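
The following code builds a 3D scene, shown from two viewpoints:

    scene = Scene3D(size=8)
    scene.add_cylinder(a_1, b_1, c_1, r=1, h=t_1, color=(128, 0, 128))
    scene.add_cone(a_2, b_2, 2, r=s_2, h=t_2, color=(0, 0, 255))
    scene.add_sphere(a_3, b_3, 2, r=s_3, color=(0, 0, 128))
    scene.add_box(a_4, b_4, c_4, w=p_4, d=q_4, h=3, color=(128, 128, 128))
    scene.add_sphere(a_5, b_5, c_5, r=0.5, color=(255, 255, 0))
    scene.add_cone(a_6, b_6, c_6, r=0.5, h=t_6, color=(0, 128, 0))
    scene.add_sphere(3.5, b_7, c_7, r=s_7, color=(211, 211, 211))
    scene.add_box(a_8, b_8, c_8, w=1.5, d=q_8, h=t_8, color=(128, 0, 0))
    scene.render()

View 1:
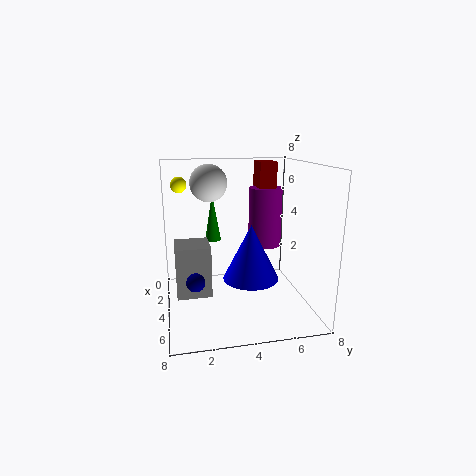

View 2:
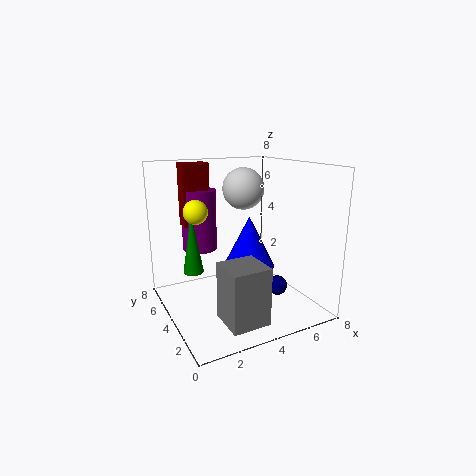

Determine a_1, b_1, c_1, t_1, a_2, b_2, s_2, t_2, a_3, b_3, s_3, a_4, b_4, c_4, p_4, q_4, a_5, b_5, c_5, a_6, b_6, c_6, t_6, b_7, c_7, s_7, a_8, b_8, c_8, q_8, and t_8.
a_1 = 2.5; b_1 = 6; c_1 = 3; t_1 = 3.5; a_2 = 5; b_2 = 4.5; s_2 = 1.5; t_2 = 3; a_3 = 5; b_3 = 1.5; s_3 = 0.5; a_4 = 2; b_4 = 0.5; c_4 = 0.5; p_4 = 2; q_4 = 2; a_5 = 0.5; b_5 = 1; c_5 = 6.5; a_6 = 1; b_6 = 3; c_6 = 3; t_6 = 3; b_7 = 2.5; c_7 = 7; s_7 = 1; a_8 = 1.5; b_8 = 5.5; c_8 = 4.5; q_8 = 1; t_8 = 3.5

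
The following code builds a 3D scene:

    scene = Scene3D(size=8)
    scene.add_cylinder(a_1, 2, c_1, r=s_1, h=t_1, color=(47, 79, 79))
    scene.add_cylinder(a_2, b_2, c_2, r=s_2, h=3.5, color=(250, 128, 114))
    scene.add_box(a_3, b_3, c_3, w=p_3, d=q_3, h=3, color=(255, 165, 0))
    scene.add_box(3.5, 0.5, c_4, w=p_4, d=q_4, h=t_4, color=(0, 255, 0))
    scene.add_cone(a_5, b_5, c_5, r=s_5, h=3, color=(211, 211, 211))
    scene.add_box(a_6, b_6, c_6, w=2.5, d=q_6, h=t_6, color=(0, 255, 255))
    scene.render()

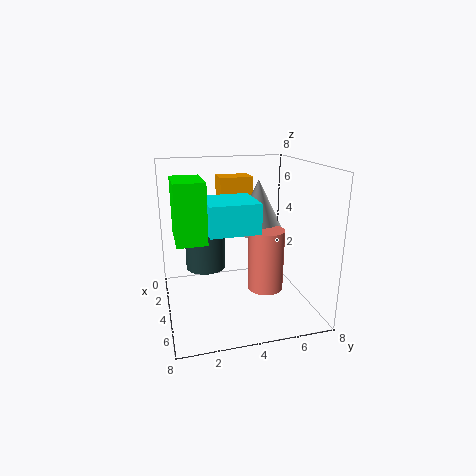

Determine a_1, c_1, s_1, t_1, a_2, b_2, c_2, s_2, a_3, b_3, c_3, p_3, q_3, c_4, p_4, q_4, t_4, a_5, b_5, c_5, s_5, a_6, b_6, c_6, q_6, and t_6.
a_1 = 5, c_1 = 3, s_1 = 1, t_1 = 2, a_2 = 4.5, b_2 = 5.5, c_2 = 1, s_2 = 1, a_3 = 0.5, b_3 = 3.5, c_3 = 4, p_3 = 1.5, q_3 = 2, c_4 = 4.5, p_4 = 2.5, q_4 = 1.5, t_4 = 3, a_5 = 3, b_5 = 5.5, c_5 = 4, s_5 = 1.5, a_6 = 4, b_6 = 2, c_6 = 5, q_6 = 2.5, t_6 = 1.5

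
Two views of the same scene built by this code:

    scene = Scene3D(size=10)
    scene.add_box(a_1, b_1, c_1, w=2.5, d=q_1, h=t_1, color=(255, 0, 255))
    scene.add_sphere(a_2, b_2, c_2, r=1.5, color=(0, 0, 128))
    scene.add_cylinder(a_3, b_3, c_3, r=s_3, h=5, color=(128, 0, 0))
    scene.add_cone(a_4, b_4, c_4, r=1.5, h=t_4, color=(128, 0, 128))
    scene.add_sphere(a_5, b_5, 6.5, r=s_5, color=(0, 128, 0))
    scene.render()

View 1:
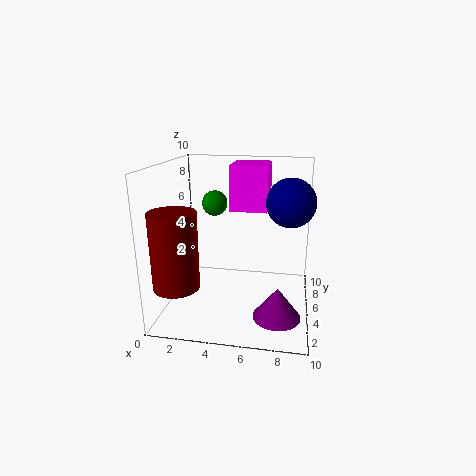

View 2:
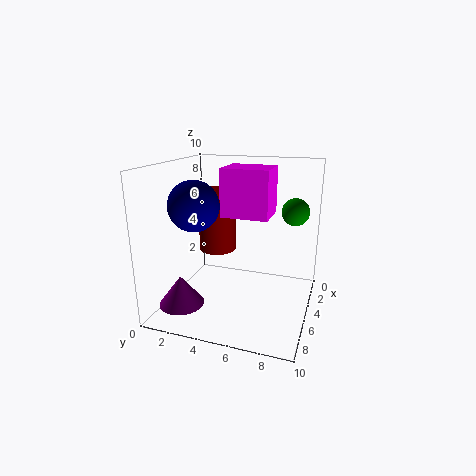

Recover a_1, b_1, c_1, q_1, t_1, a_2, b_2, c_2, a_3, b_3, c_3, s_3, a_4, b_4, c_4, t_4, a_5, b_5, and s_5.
a_1 = 4.5, b_1 = 4.5, c_1 = 7, q_1 = 3, t_1 = 3, a_2 = 8.5, b_2 = 3.5, c_2 = 8, a_3 = 1.5, b_3 = 2, c_3 = 2.5, s_3 = 1.5, a_4 = 8, b_4 = 2, c_4 = 1, t_4 = 2, a_5 = 2.5, b_5 = 8.5, s_5 = 1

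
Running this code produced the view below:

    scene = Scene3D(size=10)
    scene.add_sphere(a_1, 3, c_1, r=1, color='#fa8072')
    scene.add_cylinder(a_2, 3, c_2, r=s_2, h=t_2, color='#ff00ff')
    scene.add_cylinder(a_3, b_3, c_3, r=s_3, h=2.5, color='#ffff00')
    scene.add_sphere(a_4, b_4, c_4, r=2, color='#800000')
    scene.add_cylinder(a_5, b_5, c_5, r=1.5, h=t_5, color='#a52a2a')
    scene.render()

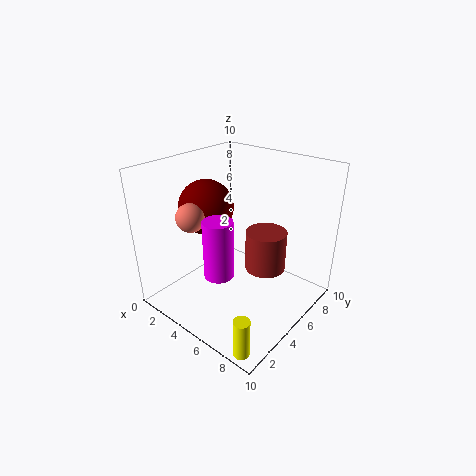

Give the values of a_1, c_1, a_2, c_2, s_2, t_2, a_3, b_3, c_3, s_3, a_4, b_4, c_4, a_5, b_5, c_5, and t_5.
a_1 = 2.5, c_1 = 6.5, a_2 = 5, c_2 = 3, s_2 = 1, t_2 = 4, a_3 = 9, b_3 = 0.5, c_3 = 0.5, s_3 = 0.5, a_4 = 2, b_4 = 5, c_4 = 6.5, a_5 = 6, b_5 = 7, c_5 = 2, t_5 = 3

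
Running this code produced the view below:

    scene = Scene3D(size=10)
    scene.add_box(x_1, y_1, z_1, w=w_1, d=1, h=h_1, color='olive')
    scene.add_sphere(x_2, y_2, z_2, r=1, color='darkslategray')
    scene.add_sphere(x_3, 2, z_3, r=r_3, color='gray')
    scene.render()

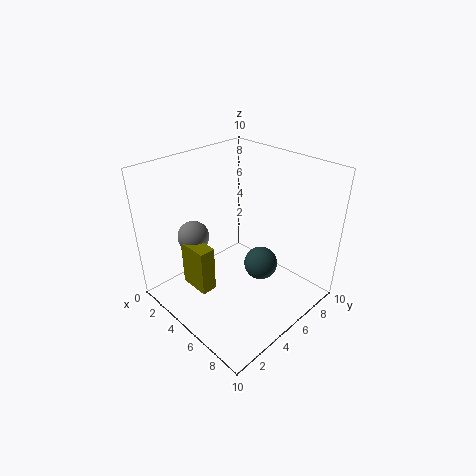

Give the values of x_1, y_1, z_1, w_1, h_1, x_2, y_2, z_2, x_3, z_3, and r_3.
x_1 = 4
y_1 = 1
z_1 = 3
w_1 = 2
h_1 = 3
x_2 = 8
y_2 = 4
z_2 = 5
x_3 = 4
z_3 = 6
r_3 = 1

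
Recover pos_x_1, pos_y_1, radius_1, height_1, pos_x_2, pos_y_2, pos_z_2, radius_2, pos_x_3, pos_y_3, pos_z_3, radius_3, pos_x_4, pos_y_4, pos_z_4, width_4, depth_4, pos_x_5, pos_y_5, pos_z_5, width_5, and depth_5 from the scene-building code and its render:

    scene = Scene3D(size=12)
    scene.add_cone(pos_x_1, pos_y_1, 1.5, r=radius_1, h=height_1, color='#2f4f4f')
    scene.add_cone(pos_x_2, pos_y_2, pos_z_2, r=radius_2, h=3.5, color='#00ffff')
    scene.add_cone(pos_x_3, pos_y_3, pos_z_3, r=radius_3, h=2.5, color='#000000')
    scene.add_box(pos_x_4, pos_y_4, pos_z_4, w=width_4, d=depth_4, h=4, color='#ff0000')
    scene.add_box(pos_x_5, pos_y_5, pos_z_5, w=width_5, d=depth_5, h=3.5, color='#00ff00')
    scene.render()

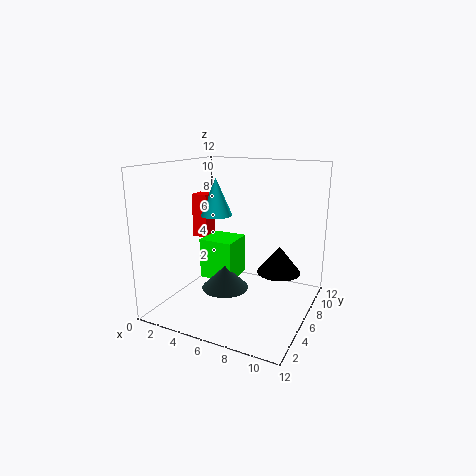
pos_x_1 = 5
pos_y_1 = 5.5
radius_1 = 2
height_1 = 2
pos_x_2 = 2.5
pos_y_2 = 8.5
pos_z_2 = 7
radius_2 = 1.5
pos_x_3 = 8.5
pos_y_3 = 9.5
pos_z_3 = 2
radius_3 = 2
pos_x_4 = 0.5
pos_y_4 = 7.5
pos_z_4 = 5
width_4 = 1.5
depth_4 = 1.5
pos_x_5 = 2.5
pos_y_5 = 5.5
pos_z_5 = 2
width_5 = 3
depth_5 = 3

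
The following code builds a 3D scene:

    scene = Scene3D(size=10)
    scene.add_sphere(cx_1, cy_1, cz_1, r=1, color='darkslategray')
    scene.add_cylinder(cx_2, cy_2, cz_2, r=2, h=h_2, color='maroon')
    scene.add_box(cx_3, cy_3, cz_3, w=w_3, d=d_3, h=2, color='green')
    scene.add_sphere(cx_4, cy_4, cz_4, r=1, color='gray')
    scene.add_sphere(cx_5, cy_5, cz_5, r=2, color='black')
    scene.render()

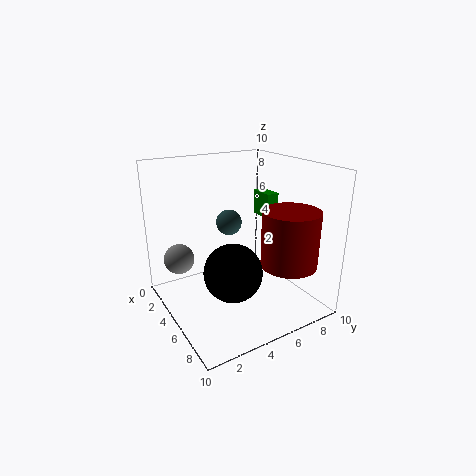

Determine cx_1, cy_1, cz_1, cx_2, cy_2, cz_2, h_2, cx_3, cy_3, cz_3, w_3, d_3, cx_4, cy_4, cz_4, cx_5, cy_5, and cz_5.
cx_1 = 2; cy_1 = 6; cz_1 = 5; cx_2 = 7; cy_2 = 8; cz_2 = 3; h_2 = 4; cx_3 = 1; cy_3 = 9; cz_3 = 5; w_3 = 2; d_3 = 1; cx_4 = 4; cy_4 = 1; cz_4 = 4; cx_5 = 6; cy_5 = 4; cz_5 = 3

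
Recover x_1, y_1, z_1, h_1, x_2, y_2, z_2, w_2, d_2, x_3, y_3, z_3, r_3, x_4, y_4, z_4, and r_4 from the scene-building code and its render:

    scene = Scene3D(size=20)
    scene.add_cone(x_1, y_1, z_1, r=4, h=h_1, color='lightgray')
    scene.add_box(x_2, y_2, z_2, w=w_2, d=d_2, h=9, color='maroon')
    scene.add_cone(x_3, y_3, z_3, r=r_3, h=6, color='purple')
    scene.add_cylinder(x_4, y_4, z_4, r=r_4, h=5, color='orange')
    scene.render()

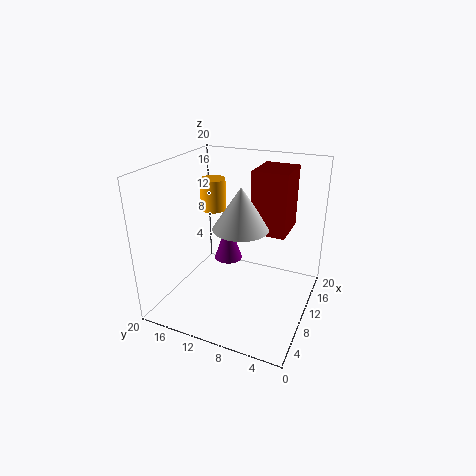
x_1 = 11; y_1 = 10; z_1 = 11; h_1 = 6; x_2 = 12; y_2 = 4; z_2 = 10; w_2 = 6; d_2 = 5; x_3 = 11; y_3 = 12; z_3 = 6; r_3 = 2; x_4 = 16; y_4 = 17; z_4 = 11; r_4 = 2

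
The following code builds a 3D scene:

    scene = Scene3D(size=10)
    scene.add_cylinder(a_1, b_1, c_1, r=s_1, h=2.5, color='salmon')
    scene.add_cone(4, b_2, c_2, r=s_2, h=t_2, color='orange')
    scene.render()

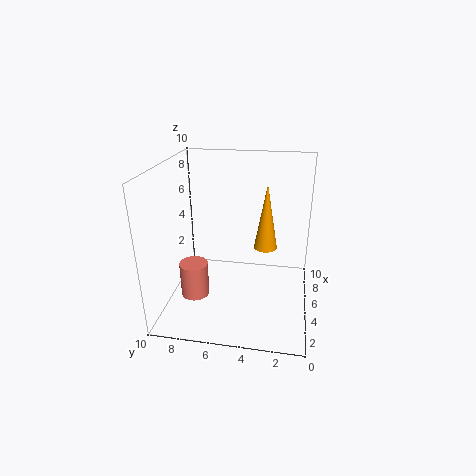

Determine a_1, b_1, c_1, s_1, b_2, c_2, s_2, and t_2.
a_1 = 4
b_1 = 8
c_1 = 0.75
s_1 = 1
b_2 = 3
c_2 = 5
s_2 = 0.75
t_2 = 4.25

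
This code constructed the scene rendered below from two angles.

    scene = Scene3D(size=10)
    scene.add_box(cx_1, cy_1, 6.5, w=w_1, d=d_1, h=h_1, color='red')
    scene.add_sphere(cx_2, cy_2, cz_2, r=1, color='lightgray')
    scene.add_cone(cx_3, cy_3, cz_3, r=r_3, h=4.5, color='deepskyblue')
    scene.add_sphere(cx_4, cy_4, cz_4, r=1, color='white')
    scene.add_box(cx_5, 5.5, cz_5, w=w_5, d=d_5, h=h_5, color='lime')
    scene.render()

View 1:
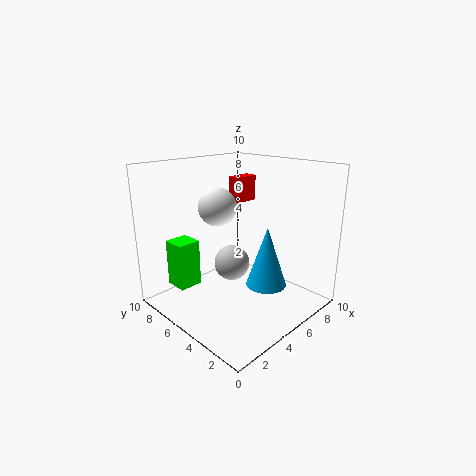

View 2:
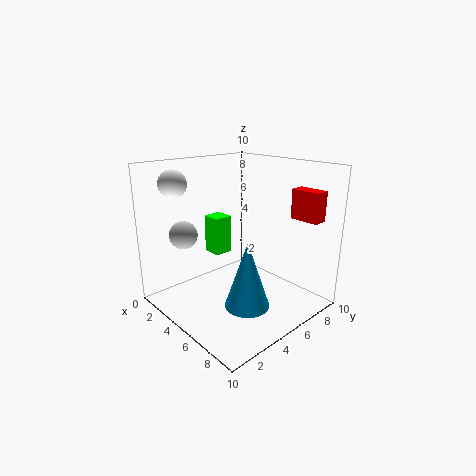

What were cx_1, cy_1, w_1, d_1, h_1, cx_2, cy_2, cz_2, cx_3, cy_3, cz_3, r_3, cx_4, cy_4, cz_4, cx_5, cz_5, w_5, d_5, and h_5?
cx_1 = 7.5; cy_1 = 7.5; w_1 = 2; d_1 = 1; h_1 = 2; cx_2 = 2; cy_2 = 2.5; cz_2 = 5; cx_3 = 7; cy_3 = 4; cz_3 = 1; r_3 = 1.5; cx_4 = 1; cy_4 = 2.5; cz_4 = 8.5; cx_5 = 0.5; cz_5 = 2.5; w_5 = 1.5; d_5 = 1.5; h_5 = 3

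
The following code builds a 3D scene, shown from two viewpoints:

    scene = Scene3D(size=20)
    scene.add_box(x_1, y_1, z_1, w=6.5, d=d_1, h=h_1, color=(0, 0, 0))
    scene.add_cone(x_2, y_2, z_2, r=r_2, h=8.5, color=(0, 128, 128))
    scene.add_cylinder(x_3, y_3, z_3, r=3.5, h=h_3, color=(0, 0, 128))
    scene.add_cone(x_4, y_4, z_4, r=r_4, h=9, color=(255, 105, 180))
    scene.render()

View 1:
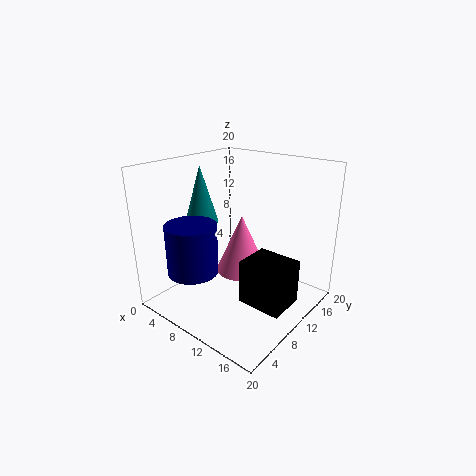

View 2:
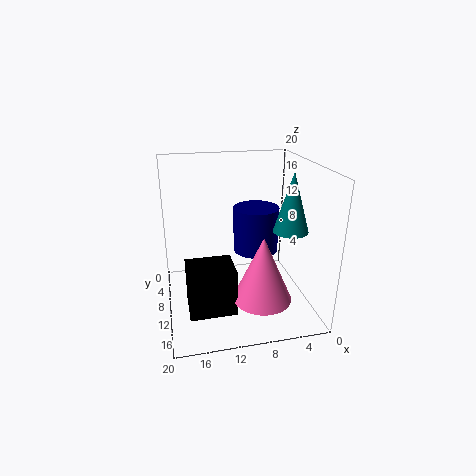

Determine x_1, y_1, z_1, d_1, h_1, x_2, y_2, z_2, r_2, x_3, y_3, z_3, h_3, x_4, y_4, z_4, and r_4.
x_1 = 11
y_1 = 9
z_1 = 0.5
d_1 = 5.5
h_1 = 6.5
x_2 = 2.5
y_2 = 10.5
z_2 = 10.5
r_2 = 2.5
x_3 = 6
y_3 = 5
z_3 = 5.5
h_3 = 7
x_4 = 7.5
y_4 = 14
z_4 = 2.5
r_4 = 4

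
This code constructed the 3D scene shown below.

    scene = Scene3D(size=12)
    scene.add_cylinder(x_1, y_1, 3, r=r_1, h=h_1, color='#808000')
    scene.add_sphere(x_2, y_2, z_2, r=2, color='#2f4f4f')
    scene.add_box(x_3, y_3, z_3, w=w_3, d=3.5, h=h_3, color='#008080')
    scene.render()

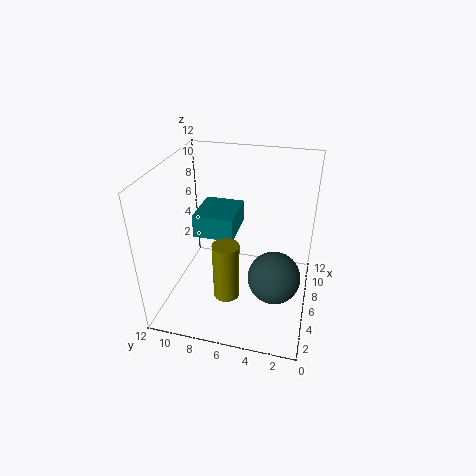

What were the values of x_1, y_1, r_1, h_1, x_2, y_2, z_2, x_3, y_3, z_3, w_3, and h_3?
x_1 = 2.5, y_1 = 6, r_1 = 1, h_1 = 4.5, x_2 = 3.5, y_2 = 2.5, z_2 = 4.5, x_3 = 6, y_3 = 6.5, z_3 = 5.5, w_3 = 4, h_3 = 2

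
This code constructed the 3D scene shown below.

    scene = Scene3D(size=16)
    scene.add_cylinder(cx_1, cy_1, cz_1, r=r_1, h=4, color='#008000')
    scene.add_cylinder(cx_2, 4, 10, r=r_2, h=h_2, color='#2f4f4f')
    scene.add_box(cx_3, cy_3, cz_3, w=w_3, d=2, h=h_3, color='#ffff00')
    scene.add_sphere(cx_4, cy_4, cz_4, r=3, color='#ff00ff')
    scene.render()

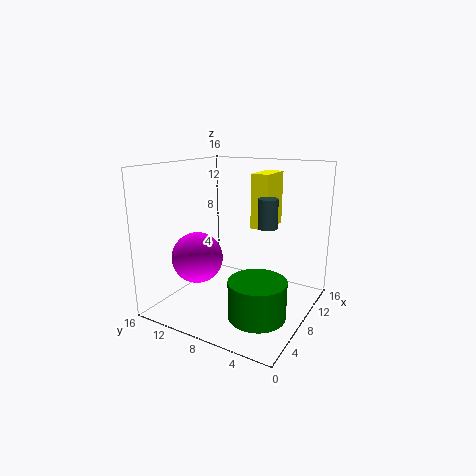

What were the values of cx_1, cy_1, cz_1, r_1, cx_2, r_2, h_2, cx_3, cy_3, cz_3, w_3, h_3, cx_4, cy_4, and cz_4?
cx_1 = 5
cy_1 = 4
cz_1 = 1
r_1 = 3
cx_2 = 7
r_2 = 1
h_2 = 3
cx_3 = 9
cy_3 = 5
cz_3 = 9
w_3 = 4
h_3 = 6
cx_4 = 7
cy_4 = 13
cz_4 = 5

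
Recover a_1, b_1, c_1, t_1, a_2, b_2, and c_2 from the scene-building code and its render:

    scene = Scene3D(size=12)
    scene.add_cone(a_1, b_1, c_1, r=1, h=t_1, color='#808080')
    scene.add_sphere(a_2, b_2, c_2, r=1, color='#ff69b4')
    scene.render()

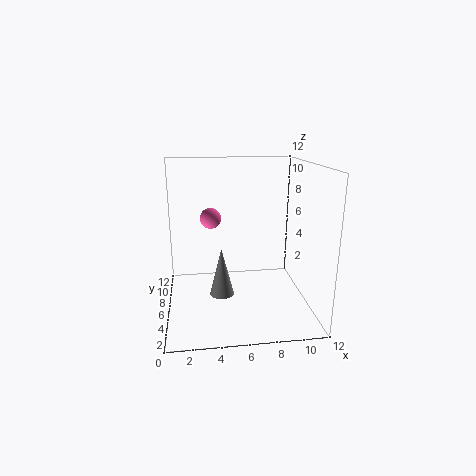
a_1 = 4.5; b_1 = 5; c_1 = 1.5; t_1 = 4; a_2 = 4; b_2 = 10.5; c_2 = 6.5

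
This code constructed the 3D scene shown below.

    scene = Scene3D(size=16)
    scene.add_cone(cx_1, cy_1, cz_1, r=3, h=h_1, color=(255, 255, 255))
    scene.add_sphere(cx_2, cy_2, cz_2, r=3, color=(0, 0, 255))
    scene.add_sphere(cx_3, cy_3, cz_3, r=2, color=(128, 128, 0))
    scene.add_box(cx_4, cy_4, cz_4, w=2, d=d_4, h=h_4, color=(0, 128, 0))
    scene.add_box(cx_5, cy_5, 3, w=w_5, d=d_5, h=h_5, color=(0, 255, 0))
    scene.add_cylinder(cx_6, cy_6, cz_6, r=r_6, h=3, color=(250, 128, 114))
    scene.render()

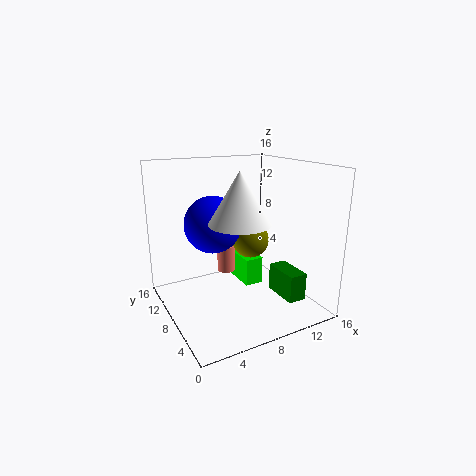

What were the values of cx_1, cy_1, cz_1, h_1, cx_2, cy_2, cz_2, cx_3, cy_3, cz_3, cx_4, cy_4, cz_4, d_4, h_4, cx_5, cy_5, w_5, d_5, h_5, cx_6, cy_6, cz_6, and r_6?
cx_1 = 6, cy_1 = 4, cz_1 = 11, h_1 = 5, cx_2 = 5, cy_2 = 8, cz_2 = 10, cx_3 = 9, cy_3 = 7, cz_3 = 8, cx_4 = 11, cy_4 = 2, cz_4 = 2, d_4 = 4, h_4 = 3, cx_5 = 8, cy_5 = 6, w_5 = 2, d_5 = 4, h_5 = 3, cx_6 = 7, cy_6 = 9, cz_6 = 4, r_6 = 1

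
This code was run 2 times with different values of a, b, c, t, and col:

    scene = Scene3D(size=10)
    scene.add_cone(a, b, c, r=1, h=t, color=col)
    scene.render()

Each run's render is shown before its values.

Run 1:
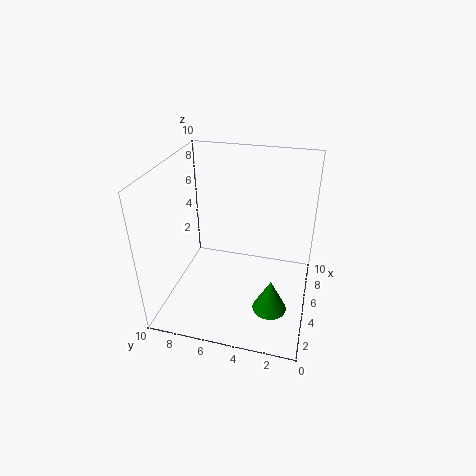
a = 1; b = 2; c = 3; t = 2; col = 'green'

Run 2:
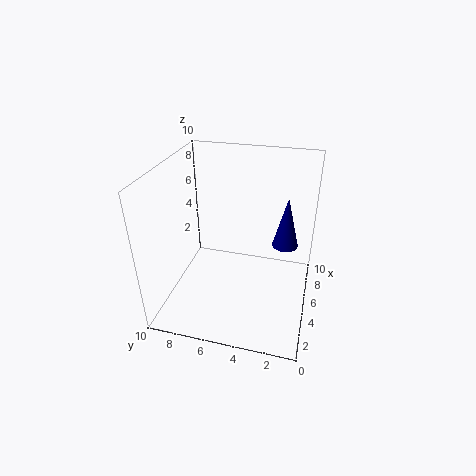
a = 8; b = 2; c = 3; t = 4; col = 'navy'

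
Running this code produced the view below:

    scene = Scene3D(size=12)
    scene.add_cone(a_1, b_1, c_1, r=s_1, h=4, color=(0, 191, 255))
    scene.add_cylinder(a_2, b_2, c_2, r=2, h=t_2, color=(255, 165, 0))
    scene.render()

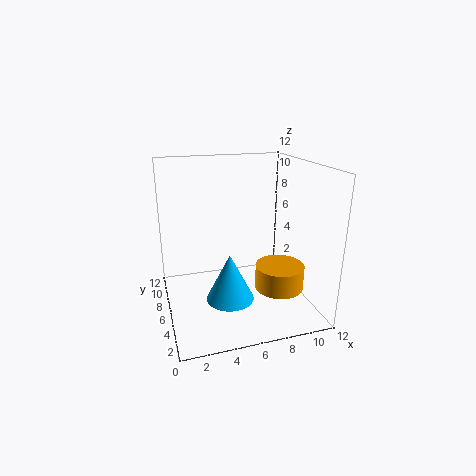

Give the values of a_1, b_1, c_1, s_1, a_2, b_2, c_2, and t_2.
a_1 = 5; b_1 = 5; c_1 = 1; s_1 = 2; a_2 = 9; b_2 = 4; c_2 = 2; t_2 = 2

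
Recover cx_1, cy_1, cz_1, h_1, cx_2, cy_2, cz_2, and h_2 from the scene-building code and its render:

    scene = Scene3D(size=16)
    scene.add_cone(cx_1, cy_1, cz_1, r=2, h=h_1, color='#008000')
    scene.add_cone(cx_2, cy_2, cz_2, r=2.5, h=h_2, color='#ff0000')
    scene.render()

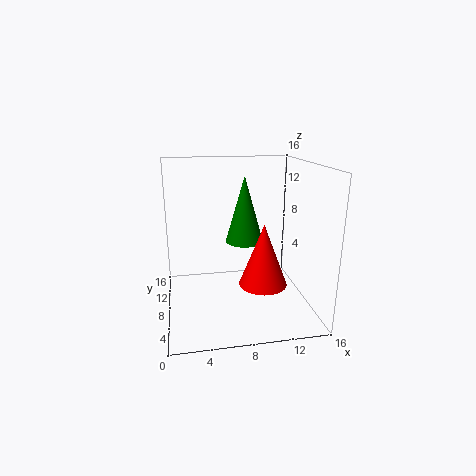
cx_1 = 8.5
cy_1 = 7
cz_1 = 8
h_1 = 7
cx_2 = 10
cy_2 = 4.5
cz_2 = 4
h_2 = 6.5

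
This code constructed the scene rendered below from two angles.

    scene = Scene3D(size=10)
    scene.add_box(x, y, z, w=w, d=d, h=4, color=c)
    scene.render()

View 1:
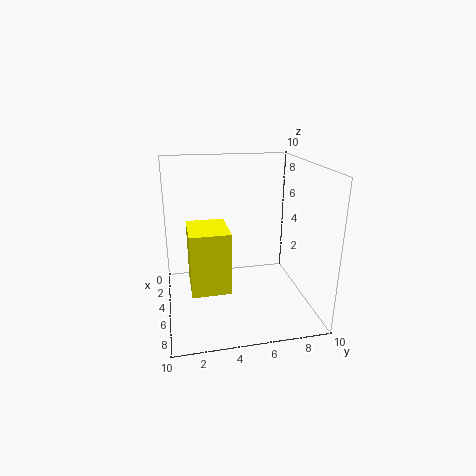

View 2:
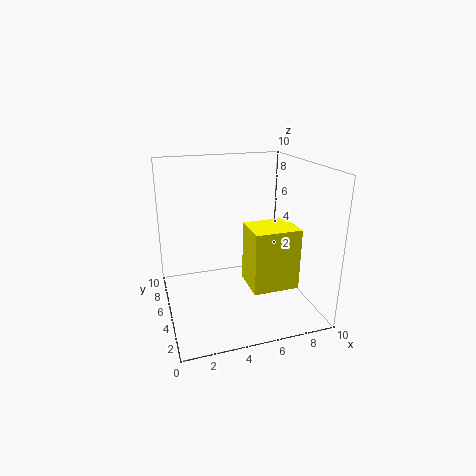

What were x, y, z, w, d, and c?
x = 5; y = 1.5; z = 2.5; w = 3; d = 2.5; c = 'yellow'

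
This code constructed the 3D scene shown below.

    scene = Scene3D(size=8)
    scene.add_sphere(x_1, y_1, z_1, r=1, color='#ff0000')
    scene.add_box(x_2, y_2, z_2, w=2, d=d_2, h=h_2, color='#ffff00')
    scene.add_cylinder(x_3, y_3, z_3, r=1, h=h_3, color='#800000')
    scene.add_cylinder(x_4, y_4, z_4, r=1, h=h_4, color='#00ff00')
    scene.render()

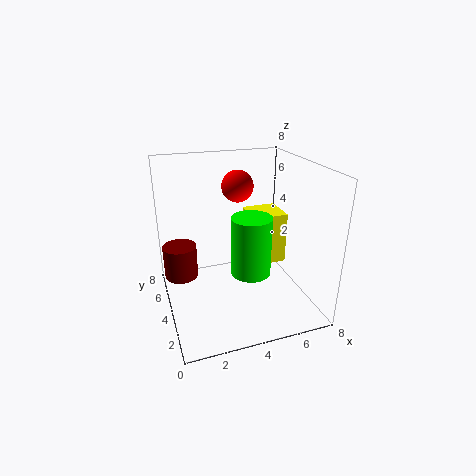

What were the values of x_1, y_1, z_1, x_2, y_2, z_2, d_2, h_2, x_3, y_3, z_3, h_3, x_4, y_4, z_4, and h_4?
x_1 = 5, y_1 = 7, z_1 = 6, x_2 = 5, y_2 = 4, z_2 = 2, d_2 = 2, h_2 = 3, x_3 = 1, y_3 = 6, z_3 = 1, h_3 = 2, x_4 = 4, y_4 = 2, z_4 = 3, h_4 = 3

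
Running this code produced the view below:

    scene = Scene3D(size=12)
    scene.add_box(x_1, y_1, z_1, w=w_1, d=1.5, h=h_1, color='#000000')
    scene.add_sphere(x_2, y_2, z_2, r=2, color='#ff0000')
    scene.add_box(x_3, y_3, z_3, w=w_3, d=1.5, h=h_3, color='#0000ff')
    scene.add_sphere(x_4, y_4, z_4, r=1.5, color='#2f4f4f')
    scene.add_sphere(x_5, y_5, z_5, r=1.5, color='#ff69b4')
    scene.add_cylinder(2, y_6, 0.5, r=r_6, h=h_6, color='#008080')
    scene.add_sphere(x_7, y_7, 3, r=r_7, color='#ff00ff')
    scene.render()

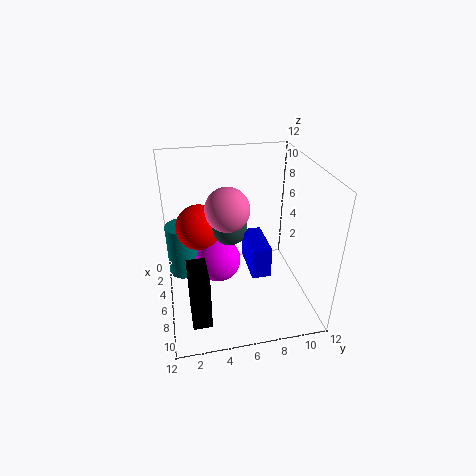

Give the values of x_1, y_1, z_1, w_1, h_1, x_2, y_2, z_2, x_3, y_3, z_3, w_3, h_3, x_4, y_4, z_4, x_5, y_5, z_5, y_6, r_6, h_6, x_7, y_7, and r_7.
x_1 = 7.5; y_1 = 1.5; z_1 = 1; w_1 = 3; h_1 = 4.5; x_2 = 3.5; y_2 = 3; z_2 = 6; x_3 = 5.5; y_3 = 6.5; z_3 = 4; w_3 = 3.5; h_3 = 2.5; x_4 = 5; y_4 = 5.5; z_4 = 6.5; x_5 = 9.5; y_5 = 4.5; z_5 = 10.5; y_6 = 1.5; r_6 = 1.5; h_6 = 5; x_7 = 4.5; y_7 = 4.5; r_7 = 2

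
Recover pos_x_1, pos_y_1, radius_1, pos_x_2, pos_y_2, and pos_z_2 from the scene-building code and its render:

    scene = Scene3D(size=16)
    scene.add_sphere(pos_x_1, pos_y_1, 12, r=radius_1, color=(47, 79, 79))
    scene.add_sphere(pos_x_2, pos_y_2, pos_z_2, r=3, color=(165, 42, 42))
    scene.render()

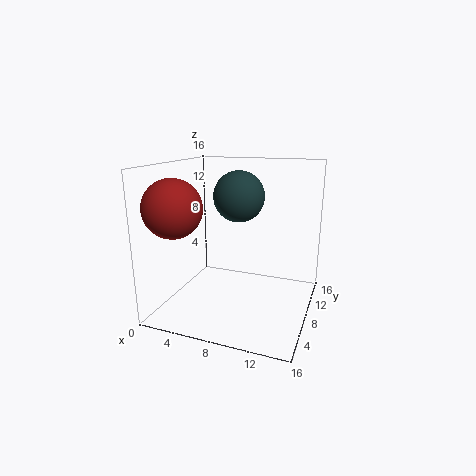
pos_x_1 = 7; pos_y_1 = 11; radius_1 = 3; pos_x_2 = 3; pos_y_2 = 3; pos_z_2 = 12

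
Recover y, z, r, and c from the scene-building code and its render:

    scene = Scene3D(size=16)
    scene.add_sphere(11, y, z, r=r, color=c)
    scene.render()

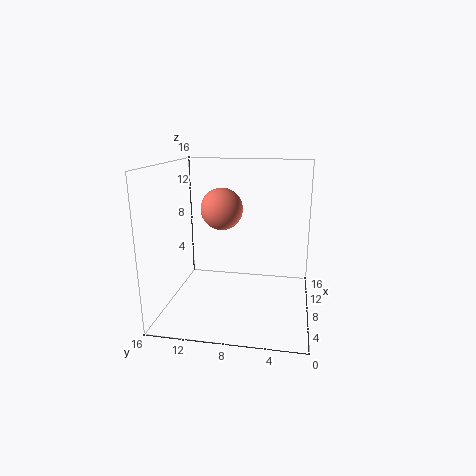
y = 10.5; z = 10.5; r = 2.5; c = 'salmon'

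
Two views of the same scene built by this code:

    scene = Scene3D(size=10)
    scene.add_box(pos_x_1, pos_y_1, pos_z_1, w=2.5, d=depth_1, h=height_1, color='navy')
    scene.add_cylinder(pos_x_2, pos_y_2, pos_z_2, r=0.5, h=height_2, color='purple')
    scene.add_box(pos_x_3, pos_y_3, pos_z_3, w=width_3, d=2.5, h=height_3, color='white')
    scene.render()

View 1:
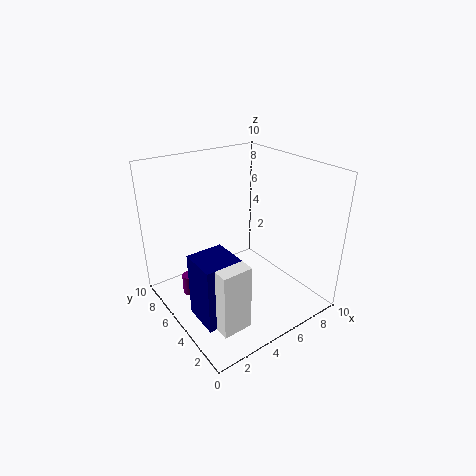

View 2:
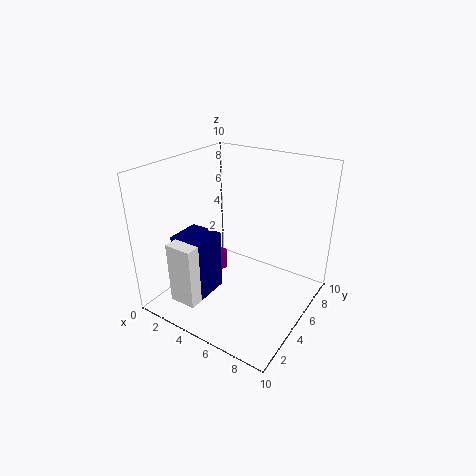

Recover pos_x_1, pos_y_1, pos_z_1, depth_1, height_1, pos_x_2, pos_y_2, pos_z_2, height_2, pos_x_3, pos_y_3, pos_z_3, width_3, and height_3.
pos_x_1 = 1
pos_y_1 = 2.5
pos_z_1 = 0.5
depth_1 = 2.5
height_1 = 4.5
pos_x_2 = 2
pos_y_2 = 7
pos_z_2 = 0.5
height_2 = 1.5
pos_x_3 = 1.5
pos_y_3 = 1.5
pos_z_3 = 0.5
width_3 = 2
height_3 = 4.5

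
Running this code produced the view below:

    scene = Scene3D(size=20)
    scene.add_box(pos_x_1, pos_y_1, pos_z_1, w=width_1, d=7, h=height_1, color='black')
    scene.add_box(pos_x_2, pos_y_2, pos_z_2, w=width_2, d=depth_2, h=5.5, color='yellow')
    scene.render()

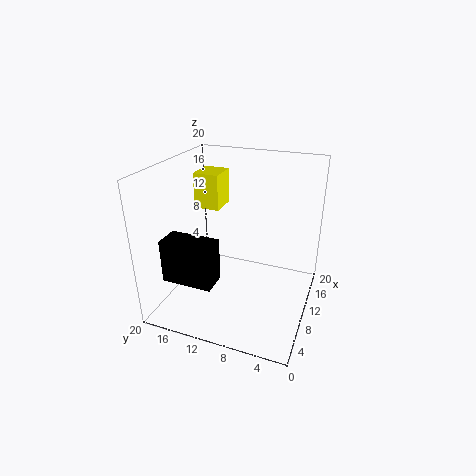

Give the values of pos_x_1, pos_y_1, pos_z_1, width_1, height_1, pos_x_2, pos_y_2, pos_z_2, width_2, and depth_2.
pos_x_1 = 3.5, pos_y_1 = 11.5, pos_z_1 = 5, width_1 = 3.5, height_1 = 6, pos_x_2 = 14.5, pos_y_2 = 15, pos_z_2 = 11.5, width_2 = 4.5, depth_2 = 4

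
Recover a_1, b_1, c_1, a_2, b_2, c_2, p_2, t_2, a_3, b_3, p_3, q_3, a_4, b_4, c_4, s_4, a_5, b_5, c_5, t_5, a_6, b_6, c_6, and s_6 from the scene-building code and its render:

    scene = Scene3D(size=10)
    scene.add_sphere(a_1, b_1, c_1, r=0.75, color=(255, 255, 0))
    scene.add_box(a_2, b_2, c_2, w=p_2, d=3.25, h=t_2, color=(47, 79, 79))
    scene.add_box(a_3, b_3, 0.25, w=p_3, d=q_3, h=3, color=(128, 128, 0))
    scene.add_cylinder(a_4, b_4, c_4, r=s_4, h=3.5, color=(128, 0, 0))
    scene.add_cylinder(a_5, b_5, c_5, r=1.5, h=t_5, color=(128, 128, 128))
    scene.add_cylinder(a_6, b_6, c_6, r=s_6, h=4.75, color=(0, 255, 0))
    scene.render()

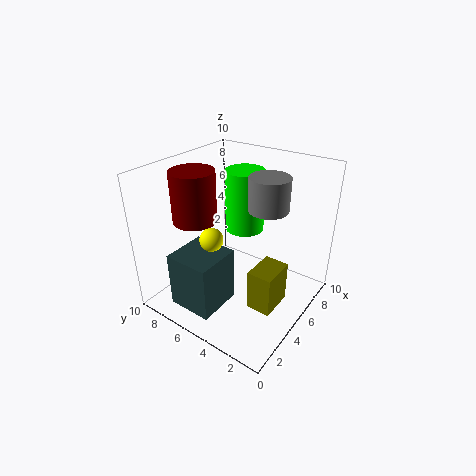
a_1 = 2.5; b_1 = 5.25; c_1 = 6; a_2 = 1.25; b_2 = 5; c_2 = 0.25; p_2 = 3.25; t_2 = 4; a_3 = 4; b_3 = 1.75; p_3 = 2.5; q_3 = 1.75; a_4 = 3.5; b_4 = 7.5; c_4 = 6.25; s_4 = 1.5; a_5 = 7.75; b_5 = 4.25; c_5 = 6.25; t_5 = 2.5; a_6 = 8; b_6 = 6.5; c_6 = 4; s_6 = 1.5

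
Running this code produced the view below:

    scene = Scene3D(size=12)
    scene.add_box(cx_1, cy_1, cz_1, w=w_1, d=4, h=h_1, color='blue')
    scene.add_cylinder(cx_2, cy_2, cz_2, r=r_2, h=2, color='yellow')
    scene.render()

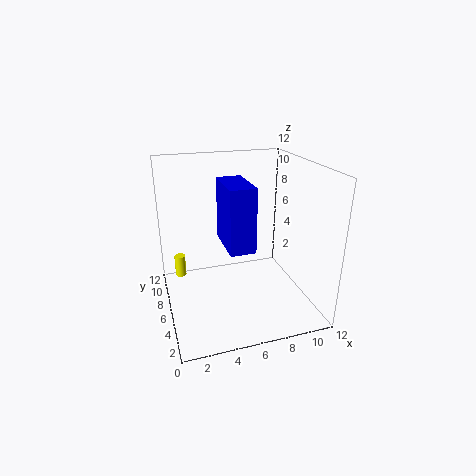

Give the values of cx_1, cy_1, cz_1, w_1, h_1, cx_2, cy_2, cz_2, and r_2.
cx_1 = 4.5; cy_1 = 3; cz_1 = 6; w_1 = 2; h_1 = 5; cx_2 = 1.5; cy_2 = 10; cz_2 = 1; r_2 = 0.5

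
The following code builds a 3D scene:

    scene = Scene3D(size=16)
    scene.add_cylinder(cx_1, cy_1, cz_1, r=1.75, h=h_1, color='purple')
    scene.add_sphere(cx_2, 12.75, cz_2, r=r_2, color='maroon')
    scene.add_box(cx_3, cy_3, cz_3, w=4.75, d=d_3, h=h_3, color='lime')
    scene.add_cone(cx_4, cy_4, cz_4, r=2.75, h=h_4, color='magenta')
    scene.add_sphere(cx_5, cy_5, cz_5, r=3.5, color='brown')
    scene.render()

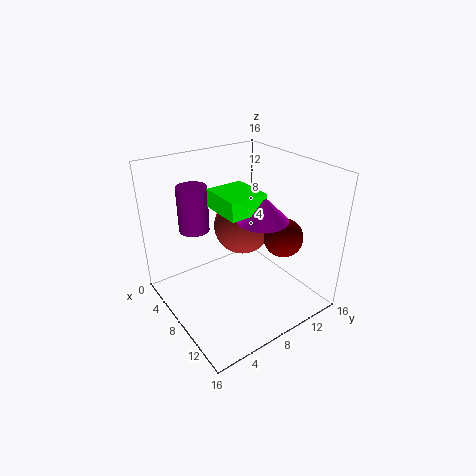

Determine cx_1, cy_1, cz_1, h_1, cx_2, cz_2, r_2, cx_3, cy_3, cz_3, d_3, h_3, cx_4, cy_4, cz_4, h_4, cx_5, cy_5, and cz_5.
cx_1 = 3.5
cy_1 = 5
cz_1 = 8
h_1 = 5.25
cx_2 = 10.25
cz_2 = 7.5
r_2 = 2.25
cx_3 = 5.5
cy_3 = 5.75
cz_3 = 11.5
d_3 = 4.25
h_3 = 2
cx_4 = 10
cy_4 = 9.75
cz_4 = 10.5
h_4 = 2.75
cx_5 = 4.75
cy_5 = 11
cz_5 = 7.25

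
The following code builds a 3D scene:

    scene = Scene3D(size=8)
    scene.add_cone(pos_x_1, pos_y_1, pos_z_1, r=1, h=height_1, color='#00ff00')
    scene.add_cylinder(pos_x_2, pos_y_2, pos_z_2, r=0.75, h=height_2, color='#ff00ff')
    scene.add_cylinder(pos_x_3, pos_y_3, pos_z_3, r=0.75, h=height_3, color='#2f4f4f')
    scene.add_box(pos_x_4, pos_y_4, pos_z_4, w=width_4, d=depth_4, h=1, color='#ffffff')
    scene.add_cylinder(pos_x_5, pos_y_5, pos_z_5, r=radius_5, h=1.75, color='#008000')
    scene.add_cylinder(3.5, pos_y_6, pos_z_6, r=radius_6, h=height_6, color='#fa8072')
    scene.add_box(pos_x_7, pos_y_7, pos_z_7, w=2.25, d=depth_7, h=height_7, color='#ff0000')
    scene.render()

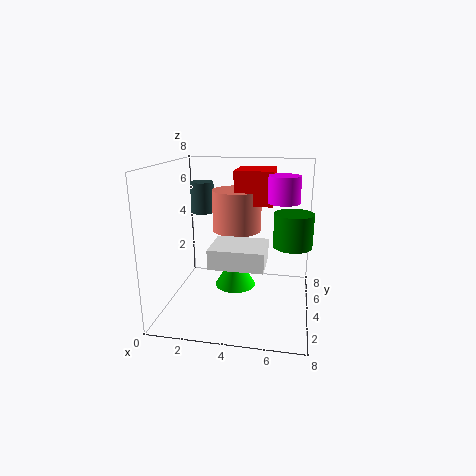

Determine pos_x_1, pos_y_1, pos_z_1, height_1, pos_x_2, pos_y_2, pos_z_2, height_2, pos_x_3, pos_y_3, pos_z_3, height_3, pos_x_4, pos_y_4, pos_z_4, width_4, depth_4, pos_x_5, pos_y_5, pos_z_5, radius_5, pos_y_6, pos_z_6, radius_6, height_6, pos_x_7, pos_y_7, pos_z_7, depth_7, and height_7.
pos_x_1 = 4.25
pos_y_1 = 2
pos_z_1 = 2.25
height_1 = 1.75
pos_x_2 = 6.5
pos_y_2 = 2.25
pos_z_2 = 6.5
height_2 = 1.25
pos_x_3 = 1
pos_y_3 = 7.25
pos_z_3 = 4.5
height_3 = 2
pos_x_4 = 3
pos_y_4 = 1.25
pos_z_4 = 3.25
width_4 = 2.75
depth_4 = 2.25
pos_x_5 = 7
pos_y_5 = 3.25
pos_z_5 = 4
radius_5 = 1
pos_y_6 = 6.25
pos_z_6 = 3.75
radius_6 = 1.5
height_6 = 2.5
pos_x_7 = 3.5
pos_y_7 = 5.25
pos_z_7 = 5.5
depth_7 = 2.5
height_7 = 2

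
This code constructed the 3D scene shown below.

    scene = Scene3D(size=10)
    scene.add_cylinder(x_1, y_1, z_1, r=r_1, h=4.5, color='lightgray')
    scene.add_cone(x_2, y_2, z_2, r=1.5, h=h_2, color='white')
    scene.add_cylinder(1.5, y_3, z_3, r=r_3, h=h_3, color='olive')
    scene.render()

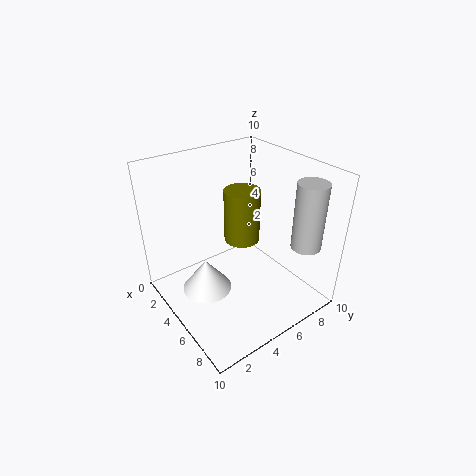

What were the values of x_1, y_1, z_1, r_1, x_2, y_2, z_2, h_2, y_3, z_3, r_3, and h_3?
x_1 = 8.5
y_1 = 8
z_1 = 5
r_1 = 1
x_2 = 6.5
y_2 = 1.5
z_2 = 3.5
h_2 = 2
y_3 = 8
z_3 = 2
r_3 = 1.5
h_3 = 4.5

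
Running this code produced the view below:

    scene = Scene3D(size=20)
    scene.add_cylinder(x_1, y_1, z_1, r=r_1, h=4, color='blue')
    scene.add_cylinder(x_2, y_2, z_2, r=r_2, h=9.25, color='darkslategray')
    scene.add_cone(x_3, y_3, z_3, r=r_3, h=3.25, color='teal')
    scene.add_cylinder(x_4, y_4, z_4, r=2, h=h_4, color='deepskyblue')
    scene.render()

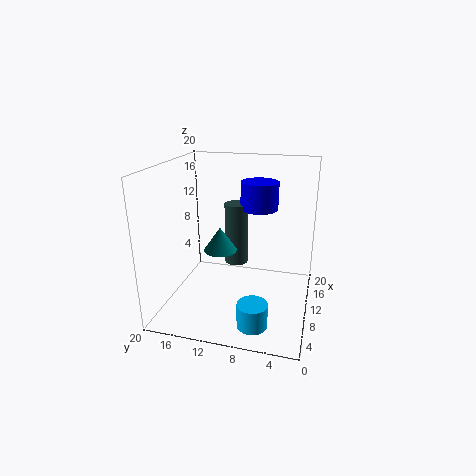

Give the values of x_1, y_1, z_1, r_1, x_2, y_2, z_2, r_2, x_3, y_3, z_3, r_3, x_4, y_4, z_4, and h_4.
x_1 = 14.5, y_1 = 8, z_1 = 13, r_1 = 2.75, x_2 = 13.75, y_2 = 11.25, z_2 = 4.5, r_2 = 1.75, x_3 = 8.25, y_3 = 12, z_3 = 8.75, r_3 = 2.25, x_4 = 4, y_4 = 6.5, z_4 = 0.5, h_4 = 3.25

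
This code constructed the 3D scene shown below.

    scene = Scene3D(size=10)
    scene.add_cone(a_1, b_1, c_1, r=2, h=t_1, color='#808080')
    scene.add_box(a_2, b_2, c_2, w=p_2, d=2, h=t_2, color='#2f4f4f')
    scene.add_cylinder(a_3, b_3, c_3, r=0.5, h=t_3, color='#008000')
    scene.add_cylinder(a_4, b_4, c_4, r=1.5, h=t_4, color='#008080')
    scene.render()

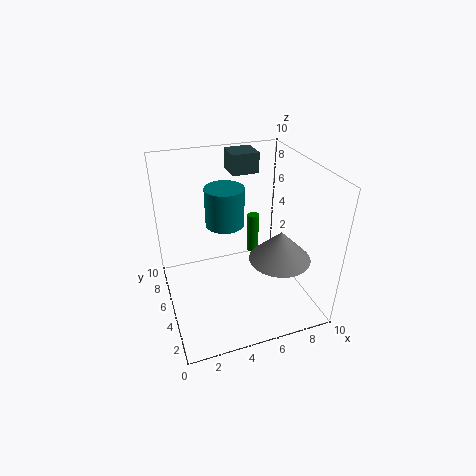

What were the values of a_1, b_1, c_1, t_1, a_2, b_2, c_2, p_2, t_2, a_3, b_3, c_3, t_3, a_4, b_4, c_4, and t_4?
a_1 = 7, b_1 = 2.5, c_1 = 4.5, t_1 = 2, a_2 = 5.5, b_2 = 7.5, c_2 = 8.5, p_2 = 2, t_2 = 1.5, a_3 = 8, b_3 = 9.5, c_3 = 0.5, t_3 = 3.5, a_4 = 5, b_4 = 8, c_4 = 4.5, t_4 = 3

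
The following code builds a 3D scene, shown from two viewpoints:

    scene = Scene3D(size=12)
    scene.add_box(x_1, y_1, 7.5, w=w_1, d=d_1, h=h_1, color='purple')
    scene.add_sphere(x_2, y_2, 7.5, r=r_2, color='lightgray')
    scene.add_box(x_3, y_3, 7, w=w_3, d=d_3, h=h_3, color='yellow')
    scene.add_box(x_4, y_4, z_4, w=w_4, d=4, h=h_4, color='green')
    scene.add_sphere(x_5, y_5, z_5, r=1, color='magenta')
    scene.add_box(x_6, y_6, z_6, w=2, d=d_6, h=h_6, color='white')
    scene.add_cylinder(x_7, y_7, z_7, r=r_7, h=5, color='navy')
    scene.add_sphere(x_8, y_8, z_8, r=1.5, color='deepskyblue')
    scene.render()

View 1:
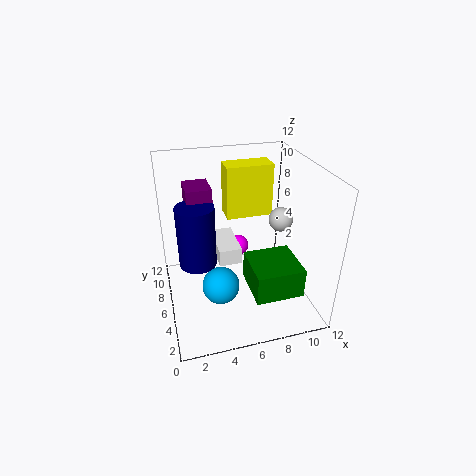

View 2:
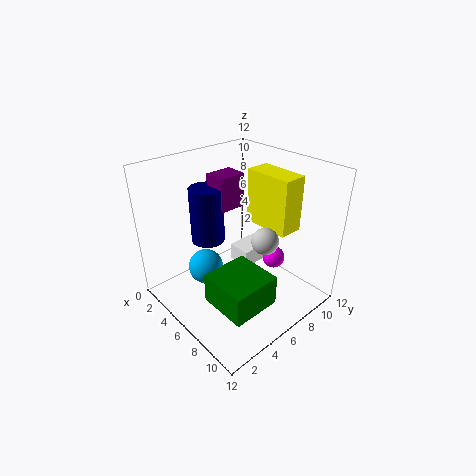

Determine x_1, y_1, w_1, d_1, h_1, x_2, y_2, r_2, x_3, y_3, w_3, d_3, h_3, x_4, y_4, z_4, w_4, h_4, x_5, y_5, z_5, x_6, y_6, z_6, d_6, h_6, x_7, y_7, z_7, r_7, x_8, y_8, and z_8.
x_1 = 2, y_1 = 6, w_1 = 2, d_1 = 2.5, h_1 = 3, x_2 = 9.5, y_2 = 5.5, r_2 = 1, x_3 = 5.5, y_3 = 7.5, w_3 = 4, d_3 = 2, h_3 = 4.5, x_4 = 6.5, y_4 = 2, z_4 = 2, w_4 = 4, h_4 = 2.5, x_5 = 7, y_5 = 9.5, z_5 = 3, x_6 = 4.5, y_6 = 6.5, z_6 = 3, d_6 = 4, h_6 = 1.5, x_7 = 2.5, y_7 = 5.5, z_7 = 4.5, r_7 = 1.5, x_8 = 4, y_8 = 4, z_8 = 3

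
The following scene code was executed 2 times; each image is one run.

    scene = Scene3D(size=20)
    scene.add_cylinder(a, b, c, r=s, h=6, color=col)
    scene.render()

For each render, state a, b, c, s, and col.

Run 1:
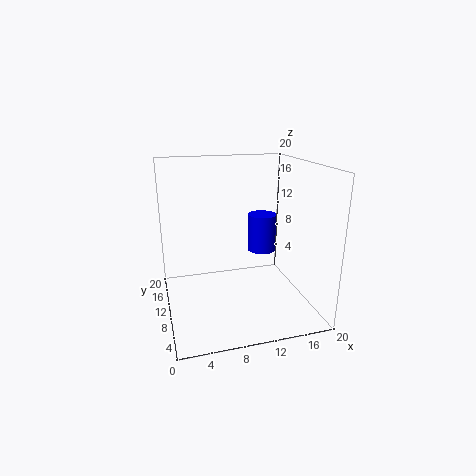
a = 15.75, b = 16, c = 5.25, s = 2.25, col = 'blue'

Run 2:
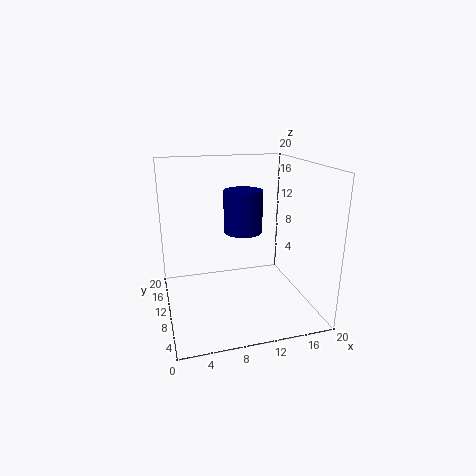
a = 11.25, b = 11.75, c = 10.25, s = 2.75, col = 'navy'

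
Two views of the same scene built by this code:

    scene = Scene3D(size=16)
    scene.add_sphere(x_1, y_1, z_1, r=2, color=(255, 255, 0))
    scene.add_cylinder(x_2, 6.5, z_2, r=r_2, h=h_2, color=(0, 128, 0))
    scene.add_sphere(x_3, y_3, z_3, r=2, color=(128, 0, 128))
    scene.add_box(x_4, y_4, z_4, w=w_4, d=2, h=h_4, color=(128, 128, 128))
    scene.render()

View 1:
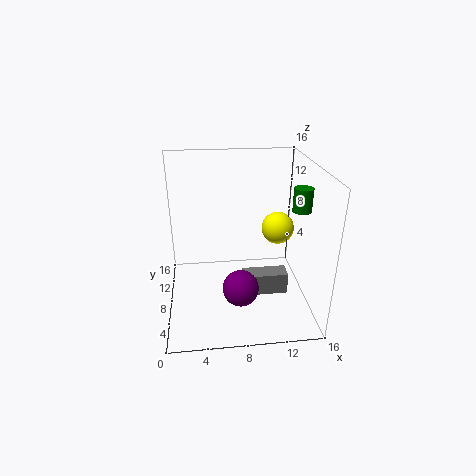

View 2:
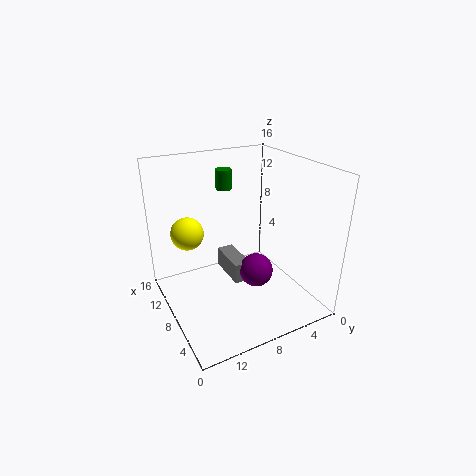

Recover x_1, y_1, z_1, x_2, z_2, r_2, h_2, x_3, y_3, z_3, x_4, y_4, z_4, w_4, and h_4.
x_1 = 13.5; y_1 = 12; z_1 = 7; x_2 = 14.5; z_2 = 11.5; r_2 = 1; h_2 = 2.5; x_3 = 8; y_3 = 5.5; z_3 = 3; x_4 = 8.5; y_4 = 6; z_4 = 1.5; w_4 = 5; h_4 = 2.5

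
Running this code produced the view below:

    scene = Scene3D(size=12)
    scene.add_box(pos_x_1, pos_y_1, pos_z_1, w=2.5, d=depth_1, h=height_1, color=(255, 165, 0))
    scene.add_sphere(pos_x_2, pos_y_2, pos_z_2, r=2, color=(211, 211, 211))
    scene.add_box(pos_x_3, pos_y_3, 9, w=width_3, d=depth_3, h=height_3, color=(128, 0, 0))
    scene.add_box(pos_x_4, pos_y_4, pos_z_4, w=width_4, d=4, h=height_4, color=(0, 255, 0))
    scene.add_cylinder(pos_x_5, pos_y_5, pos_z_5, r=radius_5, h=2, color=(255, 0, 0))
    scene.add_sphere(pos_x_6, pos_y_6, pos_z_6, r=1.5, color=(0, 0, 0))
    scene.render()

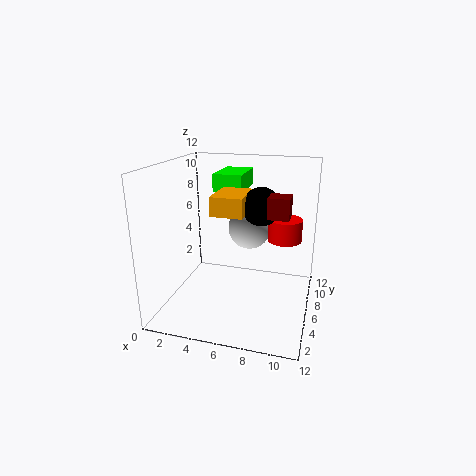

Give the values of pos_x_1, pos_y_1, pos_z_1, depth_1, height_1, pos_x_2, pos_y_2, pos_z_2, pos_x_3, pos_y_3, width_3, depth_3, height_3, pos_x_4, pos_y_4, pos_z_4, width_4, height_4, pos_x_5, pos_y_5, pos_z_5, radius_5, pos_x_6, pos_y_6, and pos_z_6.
pos_x_1 = 4.5
pos_y_1 = 3.5
pos_z_1 = 8.5
depth_1 = 3.5
height_1 = 1.5
pos_x_2 = 6
pos_y_2 = 10
pos_z_2 = 5.5
pos_x_3 = 9
pos_y_3 = 2.5
width_3 = 1.5
depth_3 = 1.5
height_3 = 1.5
pos_x_4 = 3.5
pos_y_4 = 7
pos_z_4 = 9.5
width_4 = 2.5
height_4 = 1.5
pos_x_5 = 9.5
pos_y_5 = 9
pos_z_5 = 5
radius_5 = 1.5
pos_x_6 = 8
pos_y_6 = 5.5
pos_z_6 = 9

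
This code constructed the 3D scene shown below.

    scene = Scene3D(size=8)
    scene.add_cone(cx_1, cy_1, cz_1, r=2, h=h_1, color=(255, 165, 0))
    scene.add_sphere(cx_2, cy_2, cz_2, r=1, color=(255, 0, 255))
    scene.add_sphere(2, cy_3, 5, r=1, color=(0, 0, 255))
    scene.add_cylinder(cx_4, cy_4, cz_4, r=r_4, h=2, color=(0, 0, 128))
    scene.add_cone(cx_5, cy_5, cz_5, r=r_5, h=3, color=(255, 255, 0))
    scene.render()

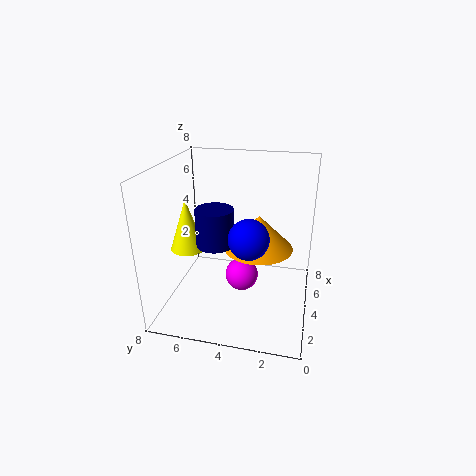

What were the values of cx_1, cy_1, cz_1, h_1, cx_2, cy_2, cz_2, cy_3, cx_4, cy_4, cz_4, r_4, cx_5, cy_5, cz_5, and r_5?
cx_1 = 5
cy_1 = 3
cz_1 = 3
h_1 = 2
cx_2 = 5
cy_2 = 4
cz_2 = 1
cy_3 = 3
cx_4 = 3
cy_4 = 5
cz_4 = 4
r_4 = 1
cx_5 = 4
cy_5 = 7
cz_5 = 3
r_5 = 1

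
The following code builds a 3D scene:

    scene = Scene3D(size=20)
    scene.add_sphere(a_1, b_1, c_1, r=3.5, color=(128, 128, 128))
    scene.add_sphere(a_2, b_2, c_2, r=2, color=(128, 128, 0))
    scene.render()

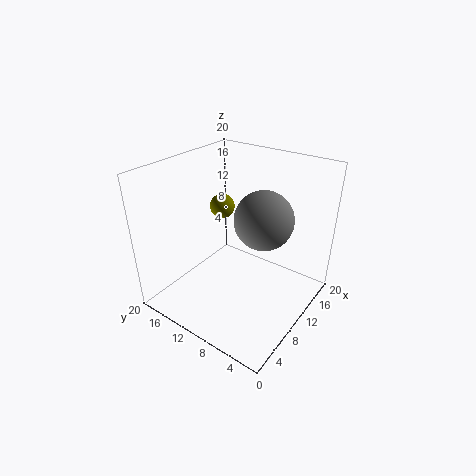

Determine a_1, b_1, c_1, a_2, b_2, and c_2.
a_1 = 7.5, b_1 = 4.5, c_1 = 15.5, a_2 = 16, b_2 = 17.5, c_2 = 10.5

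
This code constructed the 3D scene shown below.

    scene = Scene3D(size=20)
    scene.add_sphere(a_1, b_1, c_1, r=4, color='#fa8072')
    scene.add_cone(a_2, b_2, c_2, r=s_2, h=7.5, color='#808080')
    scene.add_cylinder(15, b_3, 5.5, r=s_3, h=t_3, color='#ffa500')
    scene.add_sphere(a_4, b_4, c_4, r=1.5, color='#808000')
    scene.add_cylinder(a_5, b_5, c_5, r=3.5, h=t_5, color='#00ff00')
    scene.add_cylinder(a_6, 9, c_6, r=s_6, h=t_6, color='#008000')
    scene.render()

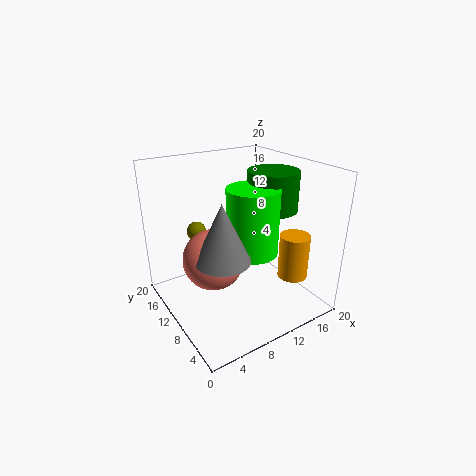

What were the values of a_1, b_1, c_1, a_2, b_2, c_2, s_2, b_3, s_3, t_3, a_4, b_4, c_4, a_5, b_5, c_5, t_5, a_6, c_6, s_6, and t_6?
a_1 = 5.5; b_1 = 9; c_1 = 8.5; a_2 = 5.5; b_2 = 6.5; c_2 = 9.5; s_2 = 3.5; b_3 = 4; s_3 = 2; t_3 = 6; a_4 = 7.5; b_4 = 18; c_4 = 8.5; a_5 = 11; b_5 = 8; c_5 = 8.5; t_5 = 9; a_6 = 15; c_6 = 13.5; s_6 = 3.5; t_6 = 5.5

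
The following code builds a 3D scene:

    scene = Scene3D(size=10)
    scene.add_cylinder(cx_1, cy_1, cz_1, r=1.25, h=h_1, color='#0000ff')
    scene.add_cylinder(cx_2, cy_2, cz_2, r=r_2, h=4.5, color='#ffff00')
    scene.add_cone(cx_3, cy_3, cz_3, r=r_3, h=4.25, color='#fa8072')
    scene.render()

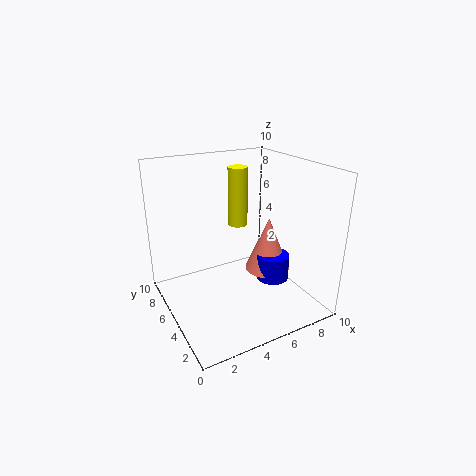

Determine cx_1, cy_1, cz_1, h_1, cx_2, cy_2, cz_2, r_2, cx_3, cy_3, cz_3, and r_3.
cx_1 = 8.25
cy_1 = 5.25
cz_1 = 0.75
h_1 = 2
cx_2 = 6.5
cy_2 = 7.75
cz_2 = 4.75
r_2 = 0.75
cx_3 = 8.25
cy_3 = 6
cz_3 = 1.25
r_3 = 1.75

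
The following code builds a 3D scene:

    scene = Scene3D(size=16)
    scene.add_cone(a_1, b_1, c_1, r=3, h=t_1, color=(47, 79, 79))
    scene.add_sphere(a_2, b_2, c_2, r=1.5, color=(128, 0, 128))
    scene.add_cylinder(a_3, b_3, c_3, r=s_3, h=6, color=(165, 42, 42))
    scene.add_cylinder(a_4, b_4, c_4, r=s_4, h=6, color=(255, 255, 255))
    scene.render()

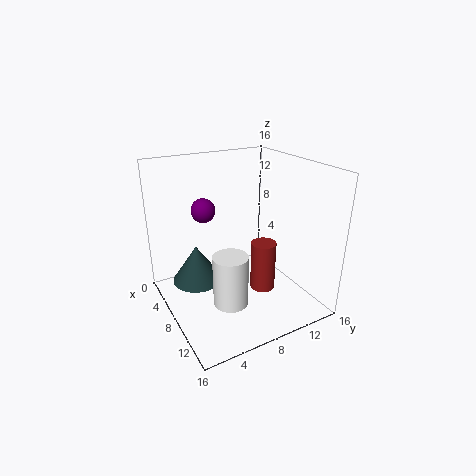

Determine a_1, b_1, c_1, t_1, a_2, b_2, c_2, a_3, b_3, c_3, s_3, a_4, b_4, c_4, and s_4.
a_1 = 4
b_1 = 4.5
c_1 = 1.5
t_1 = 4.5
a_2 = 2
b_2 = 6.5
c_2 = 9.5
a_3 = 8
b_3 = 11.5
c_3 = 0.5
s_3 = 1.5
a_4 = 9
b_4 = 6.5
c_4 = 0.5
s_4 = 2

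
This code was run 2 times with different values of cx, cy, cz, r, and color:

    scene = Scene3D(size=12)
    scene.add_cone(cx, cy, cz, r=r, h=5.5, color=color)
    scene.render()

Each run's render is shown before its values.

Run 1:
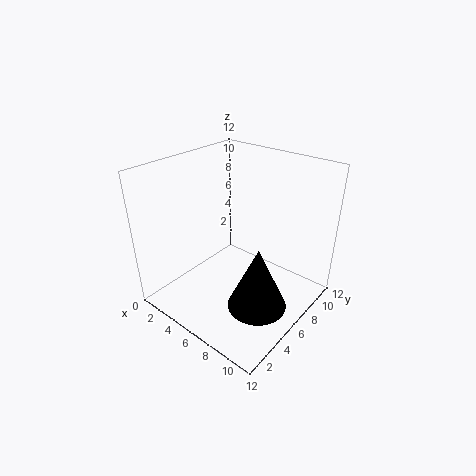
cx = 8.5; cy = 5.5; cz = 0.5; r = 2.5; color = 'black'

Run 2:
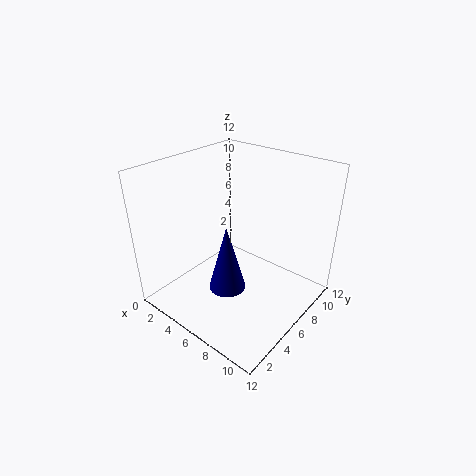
cx = 6.5; cy = 4; cz = 2.5; r = 1.5; color = 'navy'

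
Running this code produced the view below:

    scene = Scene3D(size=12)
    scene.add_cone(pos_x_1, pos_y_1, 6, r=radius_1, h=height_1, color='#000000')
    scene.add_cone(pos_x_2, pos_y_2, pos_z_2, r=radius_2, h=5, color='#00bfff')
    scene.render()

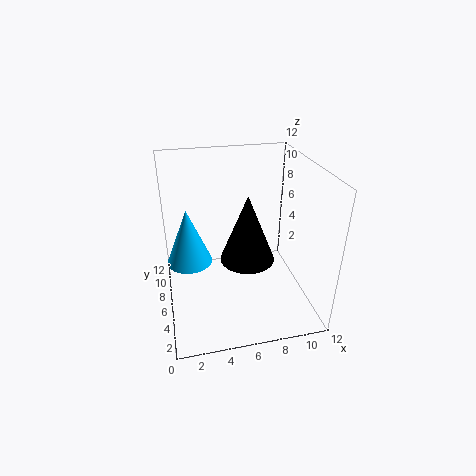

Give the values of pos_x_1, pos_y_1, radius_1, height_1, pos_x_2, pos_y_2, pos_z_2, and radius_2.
pos_x_1 = 6
pos_y_1 = 3
radius_1 = 2
height_1 = 5
pos_x_2 = 2
pos_y_2 = 8
pos_z_2 = 3
radius_2 = 2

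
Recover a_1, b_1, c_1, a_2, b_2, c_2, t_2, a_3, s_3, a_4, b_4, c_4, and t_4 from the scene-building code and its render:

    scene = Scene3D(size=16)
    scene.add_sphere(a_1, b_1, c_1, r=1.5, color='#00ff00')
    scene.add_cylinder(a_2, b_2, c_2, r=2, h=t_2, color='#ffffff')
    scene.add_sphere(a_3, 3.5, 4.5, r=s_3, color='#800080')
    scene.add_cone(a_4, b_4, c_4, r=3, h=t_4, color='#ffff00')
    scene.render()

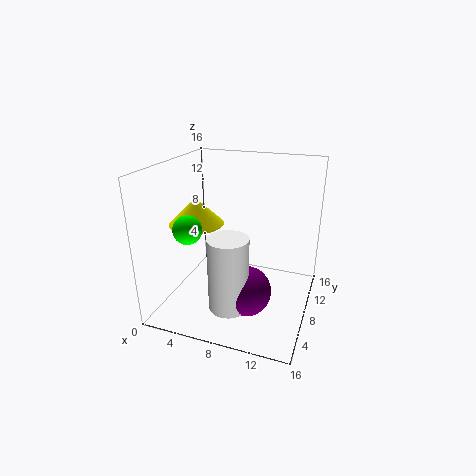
a_1 = 4, b_1 = 4, c_1 = 10, a_2 = 9, b_2 = 2.5, c_2 = 3, t_2 = 7.5, a_3 = 10.5, s_3 = 2.5, a_4 = 3.5, b_4 = 7, c_4 = 9.5, t_4 = 3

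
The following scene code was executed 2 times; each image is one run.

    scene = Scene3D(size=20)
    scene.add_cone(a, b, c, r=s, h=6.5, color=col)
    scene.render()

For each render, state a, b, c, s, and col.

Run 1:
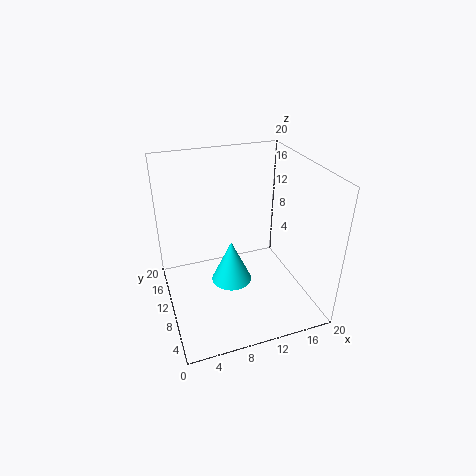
a = 9.5; b = 11.5; c = 2; s = 3; col = 'cyan'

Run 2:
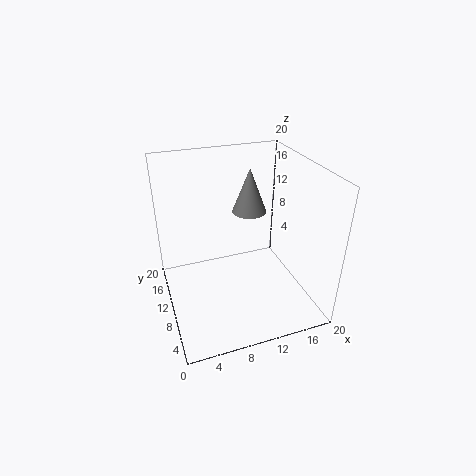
a = 13; b = 13.5; c = 12; s = 2.5; col = 'gray'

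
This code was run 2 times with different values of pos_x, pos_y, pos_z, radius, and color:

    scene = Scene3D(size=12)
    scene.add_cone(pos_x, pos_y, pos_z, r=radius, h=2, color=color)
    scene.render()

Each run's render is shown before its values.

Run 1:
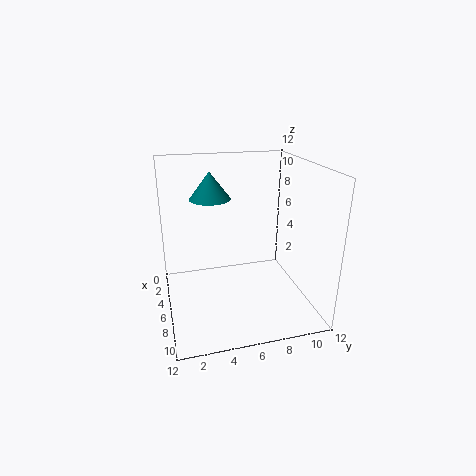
pos_x = 7.5
pos_y = 3.5
pos_z = 10
radius = 1.5
color = 'teal'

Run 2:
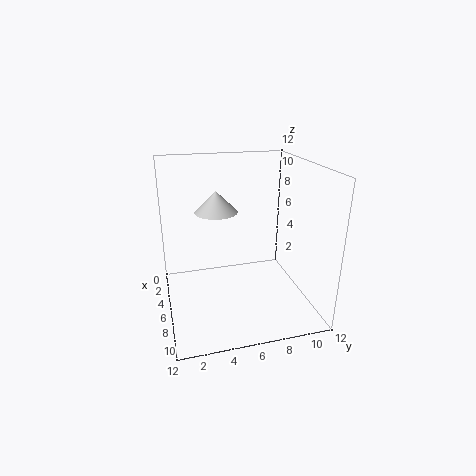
pos_x = 2
pos_y = 5
pos_z = 7
radius = 2
color = 'lightgray'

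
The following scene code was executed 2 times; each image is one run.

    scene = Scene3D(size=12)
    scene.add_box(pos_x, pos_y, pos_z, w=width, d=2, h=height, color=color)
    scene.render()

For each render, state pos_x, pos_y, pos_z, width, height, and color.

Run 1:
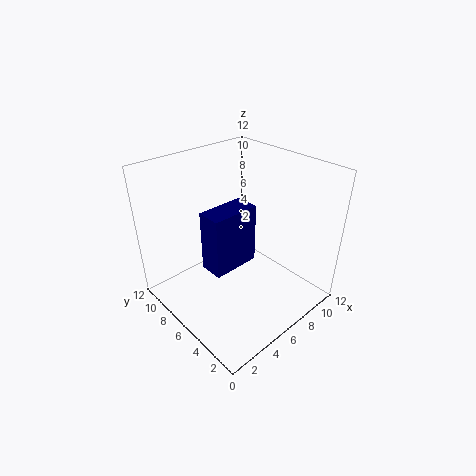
pos_x = 3
pos_y = 5
pos_z = 4
width = 4
height = 5
color = 'navy'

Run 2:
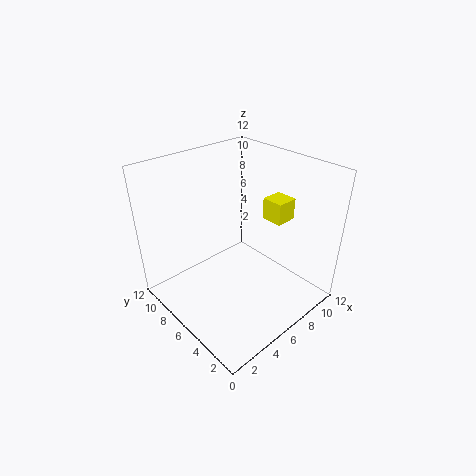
pos_x = 10
pos_y = 5
pos_z = 6
width = 2
height = 2
color = 'yellow'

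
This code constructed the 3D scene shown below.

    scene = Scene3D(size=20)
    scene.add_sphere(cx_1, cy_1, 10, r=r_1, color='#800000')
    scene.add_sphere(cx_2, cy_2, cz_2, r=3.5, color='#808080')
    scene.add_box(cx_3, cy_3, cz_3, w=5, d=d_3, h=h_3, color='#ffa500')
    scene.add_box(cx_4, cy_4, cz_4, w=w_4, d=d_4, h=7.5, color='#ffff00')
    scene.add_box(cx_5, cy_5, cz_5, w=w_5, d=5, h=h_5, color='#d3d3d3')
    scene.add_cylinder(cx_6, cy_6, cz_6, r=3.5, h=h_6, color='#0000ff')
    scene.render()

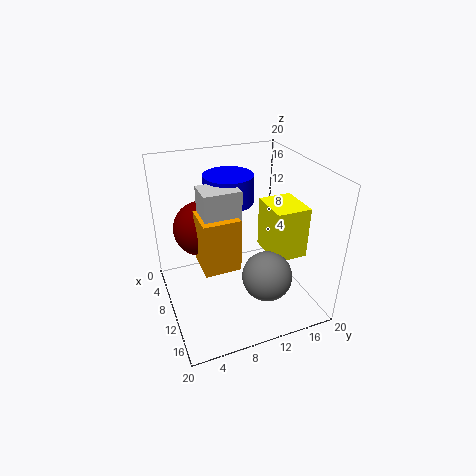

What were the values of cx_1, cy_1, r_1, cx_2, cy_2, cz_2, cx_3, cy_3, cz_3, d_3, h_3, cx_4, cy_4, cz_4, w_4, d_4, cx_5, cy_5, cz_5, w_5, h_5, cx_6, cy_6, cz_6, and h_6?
cx_1 = 5.5, cy_1 = 6, r_1 = 4, cx_2 = 13.5, cy_2 = 13, cz_2 = 5, cx_3 = 7.5, cy_3 = 4.5, cz_3 = 6.5, d_3 = 5, h_3 = 7.5, cx_4 = 7, cy_4 = 14.5, cz_4 = 6.5, w_4 = 6, d_4 = 5, cx_5 = 7.5, cy_5 = 5, cz_5 = 13.5, w_5 = 4, h_5 = 4, cx_6 = 6.5, cy_6 = 10, cz_6 = 14, h_6 = 4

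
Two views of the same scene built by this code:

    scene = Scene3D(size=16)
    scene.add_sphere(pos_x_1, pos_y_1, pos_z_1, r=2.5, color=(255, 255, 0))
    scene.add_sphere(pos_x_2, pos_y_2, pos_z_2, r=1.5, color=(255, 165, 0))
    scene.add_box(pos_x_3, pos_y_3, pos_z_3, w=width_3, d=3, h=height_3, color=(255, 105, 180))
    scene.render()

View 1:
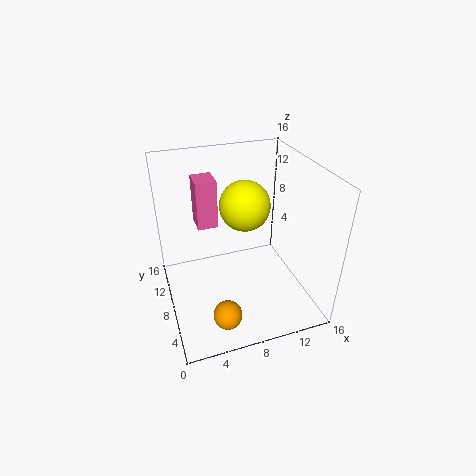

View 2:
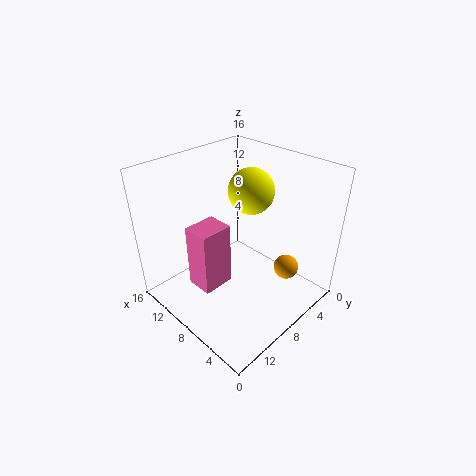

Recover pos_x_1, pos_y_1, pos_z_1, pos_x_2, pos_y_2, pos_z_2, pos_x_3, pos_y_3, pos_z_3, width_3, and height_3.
pos_x_1 = 8
pos_y_1 = 6
pos_z_1 = 13
pos_x_2 = 5
pos_y_2 = 2.5
pos_z_2 = 2.5
pos_x_3 = 4.5
pos_y_3 = 12.5
pos_z_3 = 7
width_3 = 2.5
height_3 = 6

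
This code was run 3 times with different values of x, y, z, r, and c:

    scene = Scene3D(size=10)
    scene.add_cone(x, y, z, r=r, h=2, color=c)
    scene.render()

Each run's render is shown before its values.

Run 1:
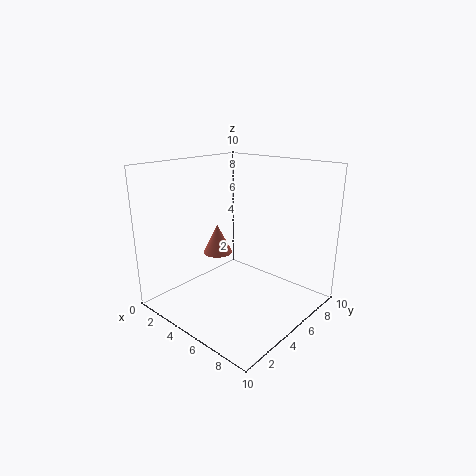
x = 4; y = 4; z = 4; r = 1; c = 'salmon'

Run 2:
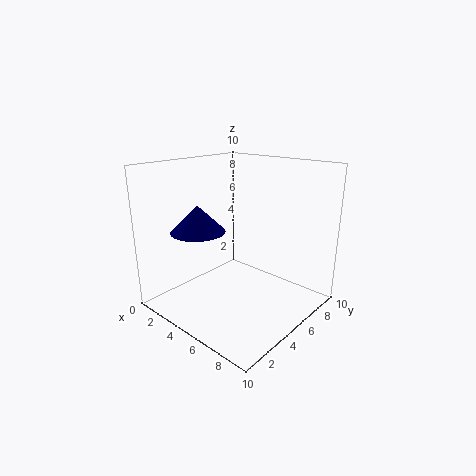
x = 2; y = 4; z = 5; r = 2; c = 'navy'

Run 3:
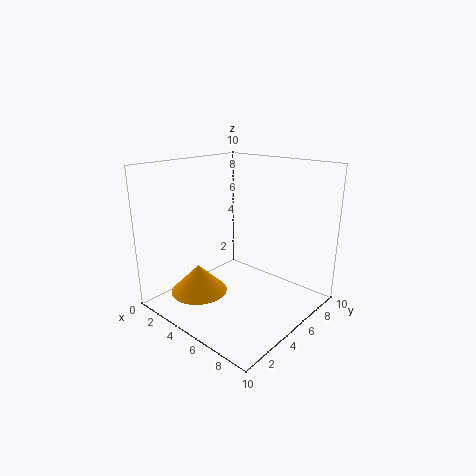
x = 3; y = 3; z = 1; r = 2; c = 'orange'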